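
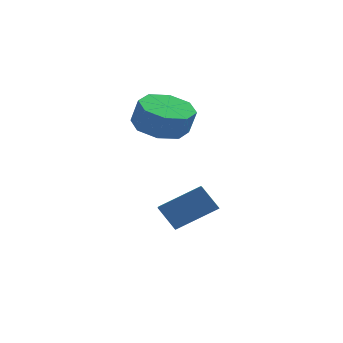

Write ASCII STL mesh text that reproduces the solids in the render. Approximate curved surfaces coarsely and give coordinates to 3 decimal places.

solid 
facet normal -0.583 0.166 0.796
outer loop
vertex -3.407 -0.21 0.633
vertex -2.111 0.394 1.456
vertex -3.847 1.722 -0.093
endloop
endfacet
facet normal -0.785 -0.366 -0.499
outer loop
vertex -3.229 1.546 -0.936
vertex -3.407 -0.21 0.633
vertex -3.847 1.722 -0.093
endloop
endfacet
facet normal -0.583 0.166 0.796
outer loop
vertex -3.847 1.722 -0.093
vertex -2.111 0.394 1.456
vertex -2.551 2.326 0.73
endloop
endfacet
facet normal -0.208 0.916 -0.344
outer loop
vertex -2.551 2.326 0.73
vertex -3.229 1.546 -0.936
vertex -3.847 1.722 -0.093
endloop
endfacet
facet normal 0.208 -0.916 0.344
outer loop
vertex -3.407 -0.21 0.633
vertex -1.493 0.218 0.613
vertex -2.111 0.394 1.456
endloop
endfacet
facet normal -0.785 -0.366 -0.499
outer loop
vertex -2.789 -0.386 -0.21
vertex -3.407 -0.21 0.633
vertex -3.229 1.546 -0.936
endloop
endfacet
facet normal 0.208 -0.916 0.344
outer loop
vertex -2.789 -0.386 -0.21
vertex -1.493 0.218 0.613
vertex -3.407 -0.21 0.633
endloop
endfacet
facet normal 0.785 0.366 0.499
outer loop
vertex -2.111 0.394 1.456
vertex -1.493 0.218 0.613
vertex -2.551 2.326 0.73
endloop
endfacet
facet normal -0.208 0.916 -0.344
outer loop
vertex -1.933 2.15 -0.113
vertex -3.229 1.546 -0.936
vertex -2.551 2.326 0.73
endloop
endfacet
facet normal 0.785 0.366 0.499
outer loop
vertex -2.551 2.326 0.73
vertex -1.493 0.218 0.613
vertex -1.933 2.15 -0.113
endloop
endfacet
facet normal 0.583 -0.166 -0.796
outer loop
vertex -1.933 2.15 -0.113
vertex -2.789 -0.386 -0.21
vertex -3.229 1.546 -0.936
endloop
endfacet
facet normal 0.583 -0.166 -0.796
outer loop
vertex -1.493 0.218 0.613
vertex -2.789 -0.386 -0.21
vertex -1.933 2.15 -0.113
endloop
endfacet
facet normal -0.299 0.166 -0.940
outer loop
vertex -3.252 2.126 2.891
vertex -4.022 2.665 3.231
vertex -3.079 2.868 2.967
endloop
endfacet
facet normal 0.927 -0.183 -0.327
outer loop
vertex -3.252 2.126 2.891
vertex -3.079 2.868 2.967
vertex -2.947 1.957 3.849
endloop
endfacet
facet normal 0.928 -0.181 -0.326
outer loop
vertex -2.947 1.957 3.849
vertex -3.079 2.868 2.967
vertex -2.775 2.698 3.926
endloop
endfacet
facet normal 0.298 -0.167 0.940
outer loop
vertex -2.947 1.957 3.849
vertex -2.775 2.698 3.926
vertex -3.718 2.495 4.189
endloop
endfacet
facet normal -0.299 0.166 -0.940
outer loop
vertex -3.079 2.868 2.967
vertex -4.022 2.665 3.231
vertex -3.46 3.491 3.198
endloop
endfacet
facet normal 0.815 0.557 -0.159
outer loop
vertex -3.079 2.868 2.967
vertex -3.46 3.491 3.198
vertex -2.775 2.698 3.926
endloop
endfacet
facet normal 0.815 0.557 -0.161
outer loop
vertex -2.775 2.698 3.926
vertex -3.46 3.491 3.198
vertex -3.155 3.321 4.156
endloop
endfacet
facet normal 0.298 -0.165 0.940
outer loop
vertex -2.775 2.698 3.926
vertex -3.155 3.321 4.156
vertex -3.718 2.495 4.189
endloop
endfacet
facet normal -0.299 0.166 -0.940
outer loop
vertex -3.46 3.491 3.198
vertex -4.022 2.665 3.231
vertex -4.169 3.63 3.448
endloop
endfacet
facet normal 0.225 0.969 0.100
outer loop
vertex -3.46 3.491 3.198
vertex -4.169 3.63 3.448
vertex -3.155 3.321 4.156
endloop
endfacet
facet normal 0.225 0.969 0.100
outer loop
vertex -3.155 3.321 4.156
vertex -4.169 3.63 3.448
vertex -3.865 3.46 4.407
endloop
endfacet
facet normal 0.299 -0.167 0.939
outer loop
vertex -3.155 3.321 4.156
vertex -3.865 3.46 4.407
vertex -3.718 2.495 4.189
endloop
endfacet
facet normal -0.299 0.166 -0.940
outer loop
vertex -4.169 3.63 3.448
vertex -4.022 2.665 3.231
vertex -4.793 3.203 3.571
endloop
endfacet
facet normal -0.497 0.813 0.302
outer loop
vertex -4.169 3.63 3.448
vertex -4.793 3.203 3.571
vertex -3.865 3.46 4.407
endloop
endfacet
facet normal -0.497 0.813 0.302
outer loop
vertex -3.865 3.46 4.407
vertex -4.793 3.203 3.571
vertex -4.488 3.034 4.529
endloop
endfacet
facet normal 0.298 -0.167 0.940
outer loop
vertex -3.865 3.46 4.407
vertex -4.488 3.034 4.529
vertex -3.718 2.495 4.189
endloop
endfacet
facet normal -0.298 0.167 -0.940
outer loop
vertex -4.793 3.203 3.571
vertex -4.022 2.665 3.231
vertex -4.965 2.462 3.494
endloop
endfacet
facet normal -0.927 0.181 0.327
outer loop
vertex -4.793 3.203 3.571
vertex -4.965 2.462 3.494
vertex -4.488 3.034 4.529
endloop
endfacet
facet normal -0.927 0.183 0.326
outer loop
vertex -4.488 3.034 4.529
vertex -4.965 2.462 3.494
vertex -4.661 2.292 4.453
endloop
endfacet
facet normal 0.299 -0.166 0.940
outer loop
vertex -4.488 3.034 4.529
vertex -4.661 2.292 4.453
vertex -3.718 2.495 4.189
endloop
endfacet
facet normal -0.298 0.165 -0.940
outer loop
vertex -4.965 2.462 3.494
vertex -4.022 2.665 3.231
vertex -4.585 1.839 3.264
endloop
endfacet
facet normal -0.815 -0.556 0.160
outer loop
vertex -4.965 2.462 3.494
vertex -4.585 1.839 3.264
vertex -4.661 2.292 4.453
endloop
endfacet
facet normal -0.814 -0.558 0.160
outer loop
vertex -4.661 2.292 4.453
vertex -4.585 1.839 3.264
vertex -4.28 1.669 4.222
endloop
endfacet
facet normal 0.299 -0.166 0.940
outer loop
vertex -4.661 2.292 4.453
vertex -4.28 1.669 4.222
vertex -3.718 2.495 4.189
endloop
endfacet
facet normal -0.299 0.167 -0.939
outer loop
vertex -4.585 1.839 3.264
vertex -4.022 2.665 3.231
vertex -3.875 1.7 3.013
endloop
endfacet
facet normal -0.225 -0.969 -0.100
outer loop
vertex -4.585 1.839 3.264
vertex -3.875 1.7 3.013
vertex -4.28 1.669 4.222
endloop
endfacet
facet normal -0.225 -0.969 -0.100
outer loop
vertex -4.28 1.669 4.222
vertex -3.875 1.7 3.013
vertex -3.571 1.53 3.972
endloop
endfacet
facet normal 0.299 -0.166 0.940
outer loop
vertex -4.28 1.669 4.222
vertex -3.571 1.53 3.972
vertex -3.718 2.495 4.189
endloop
endfacet
facet normal -0.298 0.167 -0.940
outer loop
vertex -3.875 1.7 3.013
vertex -4.022 2.665 3.231
vertex -3.252 2.126 2.891
endloop
endfacet
facet normal 0.497 -0.813 -0.302
outer loop
vertex -3.875 1.7 3.013
vertex -3.252 2.126 2.891
vertex -3.571 1.53 3.972
endloop
endfacet
facet normal 0.497 -0.813 -0.302
outer loop
vertex -3.571 1.53 3.972
vertex -3.252 2.126 2.891
vertex -2.947 1.957 3.849
endloop
endfacet
facet normal 0.299 -0.166 0.940
outer loop
vertex -3.571 1.53 3.972
vertex -2.947 1.957 3.849
vertex -3.718 2.495 4.189
endloop
endfacet

endsolid


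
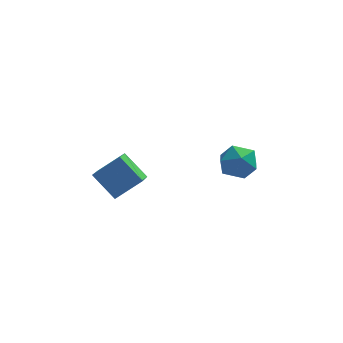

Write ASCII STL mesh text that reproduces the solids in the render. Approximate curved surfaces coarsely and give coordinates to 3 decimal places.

solid 
facet normal -0.784 -0.188 -0.592
outer loop
vertex -4.067 -0.422 -0.704
vertex -5.088 0.412 0.384
vertex -3.813 0.856 -1.446
endloop
endfacet
facet normal 0.597 -0.488 -0.636
outer loop
vertex -2.512 1.168 -0.464
vertex -4.067 -0.422 -0.704
vertex -3.813 0.856 -1.446
endloop
endfacet
facet normal -0.784 -0.188 -0.592
outer loop
vertex -3.813 0.856 -1.446
vertex -5.088 0.412 0.384
vertex -4.834 1.691 -0.358
endloop
endfacet
facet normal 0.169 0.852 -0.495
outer loop
vertex -4.834 1.691 -0.358
vertex -2.512 1.168 -0.464
vertex -3.813 0.856 -1.446
endloop
endfacet
facet normal -0.169 -0.852 0.495
outer loop
vertex -4.067 -0.422 -0.704
vertex -3.787 0.724 1.366
vertex -5.088 0.412 0.384
endloop
endfacet
facet normal 0.597 -0.488 -0.637
outer loop
vertex -2.766 -0.111 0.278
vertex -4.067 -0.422 -0.704
vertex -2.512 1.168 -0.464
endloop
endfacet
facet normal -0.170 -0.852 0.495
outer loop
vertex -2.766 -0.111 0.278
vertex -3.787 0.724 1.366
vertex -4.067 -0.422 -0.704
endloop
endfacet
facet normal -0.597 0.488 0.636
outer loop
vertex -5.088 0.412 0.384
vertex -3.787 0.724 1.366
vertex -4.834 1.691 -0.358
endloop
endfacet
facet normal 0.169 0.853 -0.494
outer loop
vertex -3.533 2.002 0.624
vertex -2.512 1.168 -0.464
vertex -4.834 1.691 -0.358
endloop
endfacet
facet normal -0.597 0.488 0.636
outer loop
vertex -4.834 1.691 -0.358
vertex -3.787 0.724 1.366
vertex -3.533 2.002 0.624
endloop
endfacet
facet normal 0.784 0.188 0.592
outer loop
vertex -3.533 2.002 0.624
vertex -2.766 -0.111 0.278
vertex -2.512 1.168 -0.464
endloop
endfacet
facet normal 0.784 0.188 0.592
outer loop
vertex -3.787 0.724 1.366
vertex -2.766 -0.111 0.278
vertex -3.533 2.002 0.624
endloop
endfacet
facet normal -0.265 0.936 -0.231
outer loop
vertex 1.868 3.769 -1.915
vertex 1.141 3.769 -1.084
vertex 2.178 4.105 -0.91
endloop
endfacet
facet normal 0.417 0.815 -0.401
outer loop
vertex 1.868 3.769 -1.915
vertex 2.178 4.105 -0.91
vertex 2.849 3.466 -1.51
endloop
endfacet
facet normal 0.437 0.267 -0.859
outer loop
vertex 1.868 3.769 -1.915
vertex 2.849 3.466 -1.51
vertex 2.227 2.734 -2.054
endloop
endfacet
facet normal -0.232 0.050 -0.971
outer loop
vertex 1.868 3.769 -1.915
vertex 2.227 2.734 -2.054
vertex 1.171 2.922 -1.792
endloop
endfacet
facet normal -0.667 0.464 -0.583
outer loop
vertex 1.868 3.769 -1.915
vertex 1.171 2.922 -1.792
vertex 1.141 3.769 -1.084
endloop
endfacet
facet normal 0.761 0.619 0.192
outer loop
vertex 2.849 3.466 -1.51
vertex 2.178 4.105 -0.91
vertex 2.729 3.278 -0.428
endloop
endfacet
facet normal -0.342 0.815 0.467
outer loop
vertex 2.178 4.105 -0.91
vertex 1.141 3.769 -1.084
vertex 1.673 3.466 -0.166
endloop
endfacet
facet normal -0.994 0.050 -0.102
outer loop
vertex 1.141 3.769 -1.084
vertex 1.171 2.922 -1.792
vertex 1.051 2.734 -0.71
endloop
endfacet
facet normal -0.291 -0.619 -0.729
outer loop
vertex 1.171 2.922 -1.792
vertex 2.227 2.734 -2.054
vertex 1.722 2.095 -1.31
endloop
endfacet
facet normal 0.793 -0.267 -0.548
outer loop
vertex 2.227 2.734 -2.054
vertex 2.849 3.466 -1.51
vertex 2.759 2.431 -1.136
endloop
endfacet
facet normal 0.232 -0.050 0.971
outer loop
vertex 2.032 2.431 -0.305
vertex 2.729 3.278 -0.428
vertex 1.673 3.466 -0.166
endloop
endfacet
facet normal -0.437 -0.267 0.859
outer loop
vertex 2.032 2.431 -0.305
vertex 1.673 3.466 -0.166
vertex 1.051 2.734 -0.71
endloop
endfacet
facet normal -0.417 -0.815 0.401
outer loop
vertex 2.032 2.431 -0.305
vertex 1.051 2.734 -0.71
vertex 1.722 2.095 -1.31
endloop
endfacet
facet normal 0.265 -0.936 0.231
outer loop
vertex 2.032 2.431 -0.305
vertex 1.722 2.095 -1.31
vertex 2.759 2.431 -1.136
endloop
endfacet
facet normal 0.667 -0.464 0.583
outer loop
vertex 2.032 2.431 -0.305
vertex 2.759 2.431 -1.136
vertex 2.729 3.278 -0.428
endloop
endfacet
facet normal 0.291 0.619 0.729
outer loop
vertex 1.673 3.466 -0.166
vertex 2.729 3.278 -0.428
vertex 2.178 4.105 -0.91
endloop
endfacet
facet normal -0.793 0.267 0.548
outer loop
vertex 1.051 2.734 -0.71
vertex 1.673 3.466 -0.166
vertex 1.141 3.769 -1.084
endloop
endfacet
facet normal -0.761 -0.619 -0.192
outer loop
vertex 1.722 2.095 -1.31
vertex 1.051 2.734 -0.71
vertex 1.171 2.922 -1.792
endloop
endfacet
facet normal 0.342 -0.815 -0.467
outer loop
vertex 2.759 2.431 -1.136
vertex 1.722 2.095 -1.31
vertex 2.227 2.734 -2.054
endloop
endfacet
facet normal 0.994 -0.050 0.102
outer loop
vertex 2.729 3.278 -0.428
vertex 2.759 2.431 -1.136
vertex 2.849 3.466 -1.51
endloop
endfacet

endsolid


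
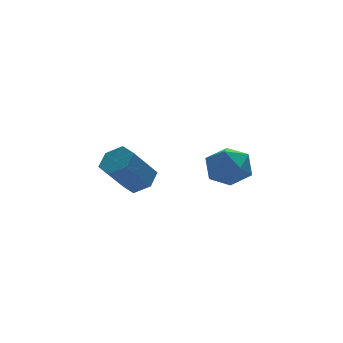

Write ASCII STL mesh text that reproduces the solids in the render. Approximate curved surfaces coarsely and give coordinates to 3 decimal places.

solid 
facet normal -0.991 0.129 -0.042
outer loop
vertex 3.107 1.683 -0.017
vertex 2.97 0.932 0.921
vertex 3.116 2.117 1.112
endloop
endfacet
facet normal -0.648 0.712 -0.269
outer loop
vertex 3.107 1.683 -0.017
vertex 3.116 2.117 1.112
vertex 3.909 2.532 0.298
endloop
endfacet
facet normal -0.234 0.525 -0.818
outer loop
vertex 3.107 1.683 -0.017
vertex 3.909 2.532 0.298
vertex 4.252 1.603 -0.396
endloop
endfacet
facet normal -0.320 -0.176 -0.931
outer loop
vertex 3.107 1.683 -0.017
vertex 4.252 1.603 -0.396
vertex 3.673 0.614 -0.01
endloop
endfacet
facet normal -0.787 -0.420 -0.451
outer loop
vertex 3.107 1.683 -0.017
vertex 3.673 0.614 -0.01
vertex 2.97 0.932 0.921
endloop
endfacet
facet normal -0.226 0.939 0.259
outer loop
vertex 3.909 2.532 0.298
vertex 3.116 2.117 1.112
vertex 4.267 2.306 1.43
endloop
endfacet
facet normal -0.779 -0.005 0.627
outer loop
vertex 3.116 2.117 1.112
vertex 2.97 0.932 0.921
vertex 3.688 1.317 1.816
endloop
endfacet
facet normal -0.451 -0.892 -0.036
outer loop
vertex 2.97 0.932 0.921
vertex 3.673 0.614 -0.01
vertex 4.031 0.388 1.122
endloop
endfacet
facet normal 0.306 -0.496 -0.812
outer loop
vertex 3.673 0.614 -0.01
vertex 4.252 1.603 -0.396
vertex 4.824 0.803 0.308
endloop
endfacet
facet normal 0.445 0.636 -0.631
outer loop
vertex 4.252 1.603 -0.396
vertex 3.909 2.532 0.298
vertex 4.97 1.988 0.499
endloop
endfacet
facet normal 0.320 0.176 0.931
outer loop
vertex 4.833 1.237 1.437
vertex 4.267 2.306 1.43
vertex 3.688 1.317 1.816
endloop
endfacet
facet normal 0.234 -0.525 0.818
outer loop
vertex 4.833 1.237 1.437
vertex 3.688 1.317 1.816
vertex 4.031 0.388 1.122
endloop
endfacet
facet normal 0.648 -0.712 0.269
outer loop
vertex 4.833 1.237 1.437
vertex 4.031 0.388 1.122
vertex 4.824 0.803 0.308
endloop
endfacet
facet normal 0.991 -0.129 0.042
outer loop
vertex 4.833 1.237 1.437
vertex 4.824 0.803 0.308
vertex 4.97 1.988 0.499
endloop
endfacet
facet normal 0.787 0.420 0.451
outer loop
vertex 4.833 1.237 1.437
vertex 4.97 1.988 0.499
vertex 4.267 2.306 1.43
endloop
endfacet
facet normal -0.306 0.496 0.812
outer loop
vertex 3.688 1.317 1.816
vertex 4.267 2.306 1.43
vertex 3.116 2.117 1.112
endloop
endfacet
facet normal -0.445 -0.636 0.631
outer loop
vertex 4.031 0.388 1.122
vertex 3.688 1.317 1.816
vertex 2.97 0.932 0.921
endloop
endfacet
facet normal 0.226 -0.939 -0.259
outer loop
vertex 4.824 0.803 0.308
vertex 4.031 0.388 1.122
vertex 3.673 0.614 -0.01
endloop
endfacet
facet normal 0.779 0.005 -0.627
outer loop
vertex 4.97 1.988 0.499
vertex 4.824 0.803 0.308
vertex 4.252 1.603 -0.396
endloop
endfacet
facet normal 0.451 0.892 0.036
outer loop
vertex 4.267 2.306 1.43
vertex 4.97 1.988 0.499
vertex 3.909 2.532 0.298
endloop
endfacet
facet normal 0.601 0.108 -0.792
outer loop
vertex -0.036 1.388 1.635
vertex -0.569 0.858 1.158
vertex -0.711 1.736 1.17
endloop
endfacet
facet normal 0.253 0.914 0.317
outer loop
vertex -0.036 1.388 1.635
vertex -0.711 1.736 1.17
vertex -1.239 1.173 3.218
endloop
endfacet
facet normal 0.253 0.914 0.317
outer loop
vertex -1.239 1.173 3.218
vertex -0.711 1.736 1.17
vertex -1.914 1.521 2.753
endloop
endfacet
facet normal -0.601 -0.108 0.792
outer loop
vertex -1.239 1.173 3.218
vertex -1.914 1.521 2.753
vertex -1.771 0.642 2.742
endloop
endfacet
facet normal 0.602 0.108 -0.791
outer loop
vertex -0.711 1.736 1.17
vertex -0.569 0.858 1.158
vertex -1.243 1.205 0.693
endloop
endfacet
facet normal -0.530 0.795 -0.295
outer loop
vertex -0.711 1.736 1.17
vertex -1.243 1.205 0.693
vertex -1.914 1.521 2.753
endloop
endfacet
facet normal -0.530 0.795 -0.295
outer loop
vertex -1.914 1.521 2.753
vertex -1.243 1.205 0.693
vertex -2.446 0.99 2.276
endloop
endfacet
facet normal -0.602 -0.108 0.791
outer loop
vertex -1.914 1.521 2.753
vertex -2.446 0.99 2.276
vertex -1.771 0.642 2.742
endloop
endfacet
facet normal 0.601 0.107 -0.792
outer loop
vertex -1.243 1.205 0.693
vertex -0.569 0.858 1.158
vertex -1.101 0.327 0.682
endloop
endfacet
facet normal -0.783 -0.119 -0.611
outer loop
vertex -1.243 1.205 0.693
vertex -1.101 0.327 0.682
vertex -2.446 0.99 2.276
endloop
endfacet
facet normal -0.783 -0.119 -0.611
outer loop
vertex -2.446 0.99 2.276
vertex -1.101 0.327 0.682
vertex -2.304 0.112 2.265
endloop
endfacet
facet normal -0.602 -0.107 0.791
outer loop
vertex -2.446 0.99 2.276
vertex -2.304 0.112 2.265
vertex -1.771 0.642 2.742
endloop
endfacet
facet normal 0.601 0.108 -0.792
outer loop
vertex -1.101 0.327 0.682
vertex -0.569 0.858 1.158
vertex -0.426 -0.021 1.147
endloop
endfacet
facet normal -0.253 -0.914 -0.317
outer loop
vertex -1.101 0.327 0.682
vertex -0.426 -0.021 1.147
vertex -2.304 0.112 2.265
endloop
endfacet
facet normal -0.253 -0.914 -0.317
outer loop
vertex -2.304 0.112 2.265
vertex -0.426 -0.021 1.147
vertex -1.629 -0.236 2.73
endloop
endfacet
facet normal -0.601 -0.108 0.792
outer loop
vertex -2.304 0.112 2.265
vertex -1.629 -0.236 2.73
vertex -1.771 0.642 2.742
endloop
endfacet
facet normal 0.602 0.108 -0.791
outer loop
vertex -0.426 -0.021 1.147
vertex -0.569 0.858 1.158
vertex 0.106 0.51 1.624
endloop
endfacet
facet normal 0.530 -0.795 0.295
outer loop
vertex -0.426 -0.021 1.147
vertex 0.106 0.51 1.624
vertex -1.629 -0.236 2.73
endloop
endfacet
facet normal 0.530 -0.795 0.295
outer loop
vertex -1.629 -0.236 2.73
vertex 0.106 0.51 1.624
vertex -1.097 0.295 3.207
endloop
endfacet
facet normal -0.602 -0.108 0.791
outer loop
vertex -1.629 -0.236 2.73
vertex -1.097 0.295 3.207
vertex -1.771 0.642 2.742
endloop
endfacet
facet normal 0.602 0.107 -0.791
outer loop
vertex 0.106 0.51 1.624
vertex -0.569 0.858 1.158
vertex -0.036 1.388 1.635
endloop
endfacet
facet normal 0.783 0.119 0.611
outer loop
vertex 0.106 0.51 1.624
vertex -0.036 1.388 1.635
vertex -1.097 0.295 3.207
endloop
endfacet
facet normal 0.783 0.119 0.611
outer loop
vertex -1.097 0.295 3.207
vertex -0.036 1.388 1.635
vertex -1.239 1.173 3.218
endloop
endfacet
facet normal -0.601 -0.107 0.792
outer loop
vertex -1.097 0.295 3.207
vertex -1.239 1.173 3.218
vertex -1.771 0.642 2.742
endloop
endfacet

endsolid


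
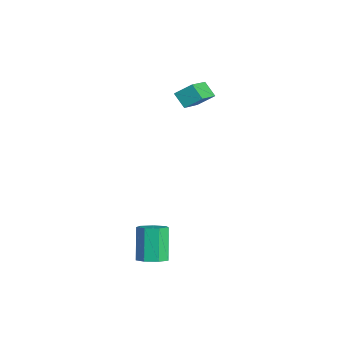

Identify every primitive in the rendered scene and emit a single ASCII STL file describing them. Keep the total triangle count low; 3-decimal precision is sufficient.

solid 
facet normal -0.638 0.616 -0.461
outer loop
vertex -4.515 2.851 2.575
vertex -4.198 3.634 3.183
vertex -3.836 3.075 1.934
endloop
endfacet
facet normal -0.304 -0.752 -0.585
outer loop
vertex -2.502 1.786 2.897
vertex -4.515 2.851 2.575
vertex -3.836 3.075 1.934
endloop
endfacet
facet normal -0.638 0.617 -0.461
outer loop
vertex -3.836 3.075 1.934
vertex -4.198 3.634 3.183
vertex -3.519 3.857 2.542
endloop
endfacet
facet normal 0.707 0.233 -0.668
outer loop
vertex -3.519 3.857 2.542
vertex -2.502 1.786 2.897
vertex -3.836 3.075 1.934
endloop
endfacet
facet normal -0.707 -0.233 0.668
outer loop
vertex -4.515 2.851 2.575
vertex -2.864 2.345 4.146
vertex -4.198 3.634 3.183
endloop
endfacet
facet normal -0.305 -0.752 -0.584
outer loop
vertex -3.181 1.563 3.538
vertex -4.515 2.851 2.575
vertex -2.502 1.786 2.897
endloop
endfacet
facet normal -0.707 -0.233 0.668
outer loop
vertex -3.181 1.563 3.538
vertex -2.864 2.345 4.146
vertex -4.515 2.851 2.575
endloop
endfacet
facet normal 0.305 0.752 0.584
outer loop
vertex -4.198 3.634 3.183
vertex -2.864 2.345 4.146
vertex -3.519 3.857 2.542
endloop
endfacet
facet normal 0.707 0.233 -0.668
outer loop
vertex -2.185 2.569 3.505
vertex -2.502 1.786 2.897
vertex -3.519 3.857 2.542
endloop
endfacet
facet normal 0.304 0.752 0.585
outer loop
vertex -3.519 3.857 2.542
vertex -2.864 2.345 4.146
vertex -2.185 2.569 3.505
endloop
endfacet
facet normal 0.638 -0.617 0.461
outer loop
vertex -2.185 2.569 3.505
vertex -3.181 1.563 3.538
vertex -2.502 1.786 2.897
endloop
endfacet
facet normal 0.638 -0.617 0.461
outer loop
vertex -2.864 2.345 4.146
vertex -3.181 1.563 3.538
vertex -2.185 2.569 3.505
endloop
endfacet
facet normal 0.488 -0.225 -0.843
outer loop
vertex 2.805 -2.554 -2.836
vertex 2.442 -2.003 -3.193
vertex 3.094 -1.971 -2.824
endloop
endfacet
facet normal 0.751 -0.383 0.537
outer loop
vertex 2.805 -2.554 -2.836
vertex 3.094 -1.971 -2.824
vertex 1.921 -2.147 -1.31
endloop
endfacet
facet normal 0.751 -0.383 0.537
outer loop
vertex 1.921 -2.147 -1.31
vertex 3.094 -1.971 -2.824
vertex 2.21 -1.564 -1.298
endloop
endfacet
facet normal -0.489 0.225 0.843
outer loop
vertex 1.921 -2.147 -1.31
vertex 2.21 -1.564 -1.298
vertex 1.558 -1.597 -1.667
endloop
endfacet
facet normal 0.488 -0.225 -0.843
outer loop
vertex 3.094 -1.971 -2.824
vertex 2.442 -2.003 -3.193
vertex 2.892 -1.412 -3.09
endloop
endfacet
facet normal 0.816 0.461 0.350
outer loop
vertex 3.094 -1.971 -2.824
vertex 2.892 -1.412 -3.09
vertex 2.21 -1.564 -1.298
endloop
endfacet
facet normal 0.815 0.462 0.349
outer loop
vertex 2.21 -1.564 -1.298
vertex 2.892 -1.412 -3.09
vertex 2.008 -1.006 -1.564
endloop
endfacet
facet normal -0.489 0.225 0.843
outer loop
vertex 2.21 -1.564 -1.298
vertex 2.008 -1.006 -1.564
vertex 1.558 -1.597 -1.667
endloop
endfacet
facet normal 0.488 -0.224 -0.844
outer loop
vertex 2.892 -1.412 -3.09
vertex 2.442 -2.003 -3.193
vertex 2.351 -1.299 -3.433
endloop
endfacet
facet normal 0.265 0.959 -0.102
outer loop
vertex 2.892 -1.412 -3.09
vertex 2.351 -1.299 -3.433
vertex 2.008 -1.006 -1.564
endloop
endfacet
facet normal 0.266 0.959 -0.101
outer loop
vertex 2.008 -1.006 -1.564
vertex 2.351 -1.299 -3.433
vertex 1.467 -0.892 -1.907
endloop
endfacet
facet normal -0.488 0.224 0.844
outer loop
vertex 2.008 -1.006 -1.564
vertex 1.467 -0.892 -1.907
vertex 1.558 -1.597 -1.667
endloop
endfacet
facet normal 0.489 -0.224 -0.843
outer loop
vertex 2.351 -1.299 -3.433
vertex 2.442 -2.003 -3.193
vertex 1.879 -1.716 -3.596
endloop
endfacet
facet normal -0.484 0.734 -0.476
outer loop
vertex 2.351 -1.299 -3.433
vertex 1.879 -1.716 -3.596
vertex 1.467 -0.892 -1.907
endloop
endfacet
facet normal -0.484 0.734 -0.476
outer loop
vertex 1.467 -0.892 -1.907
vertex 1.879 -1.716 -3.596
vertex 0.995 -1.309 -2.07
endloop
endfacet
facet normal -0.489 0.224 0.843
outer loop
vertex 1.467 -0.892 -1.907
vertex 0.995 -1.309 -2.07
vertex 1.558 -1.597 -1.667
endloop
endfacet
facet normal 0.488 -0.226 -0.843
outer loop
vertex 1.879 -1.716 -3.596
vertex 2.442 -2.003 -3.193
vertex 1.83 -2.349 -3.455
endloop
endfacet
facet normal -0.869 -0.042 -0.492
outer loop
vertex 1.879 -1.716 -3.596
vertex 1.83 -2.349 -3.455
vertex 0.995 -1.309 -2.07
endloop
endfacet
facet normal -0.869 -0.042 -0.492
outer loop
vertex 0.995 -1.309 -2.07
vertex 1.83 -2.349 -3.455
vertex 0.946 -1.943 -1.929
endloop
endfacet
facet normal -0.488 0.225 0.843
outer loop
vertex 0.995 -1.309 -2.07
vertex 0.946 -1.943 -1.929
vertex 1.558 -1.597 -1.667
endloop
endfacet
facet normal 0.488 -0.225 -0.843
outer loop
vertex 1.83 -2.349 -3.455
vertex 2.442 -2.003 -3.193
vertex 2.242 -2.722 -3.117
endloop
endfacet
facet normal -0.600 -0.788 -0.138
outer loop
vertex 1.83 -2.349 -3.455
vertex 2.242 -2.722 -3.117
vertex 0.946 -1.943 -1.929
endloop
endfacet
facet normal -0.600 -0.788 -0.137
outer loop
vertex 0.946 -1.943 -1.929
vertex 2.242 -2.722 -3.117
vertex 1.359 -2.316 -1.591
endloop
endfacet
facet normal -0.488 0.224 0.844
outer loop
vertex 0.946 -1.943 -1.929
vertex 1.359 -2.316 -1.591
vertex 1.558 -1.597 -1.667
endloop
endfacet
facet normal 0.488 -0.225 -0.843
outer loop
vertex 2.242 -2.722 -3.117
vertex 2.442 -2.003 -3.193
vertex 2.805 -2.554 -2.836
endloop
endfacet
facet normal 0.121 -0.940 0.320
outer loop
vertex 2.242 -2.722 -3.117
vertex 2.805 -2.554 -2.836
vertex 1.359 -2.316 -1.591
endloop
endfacet
facet normal 0.122 -0.939 0.321
outer loop
vertex 1.359 -2.316 -1.591
vertex 2.805 -2.554 -2.836
vertex 1.921 -2.147 -1.31
endloop
endfacet
facet normal -0.489 0.224 0.843
outer loop
vertex 1.359 -2.316 -1.591
vertex 1.921 -2.147 -1.31
vertex 1.558 -1.597 -1.667
endloop
endfacet

endsolid


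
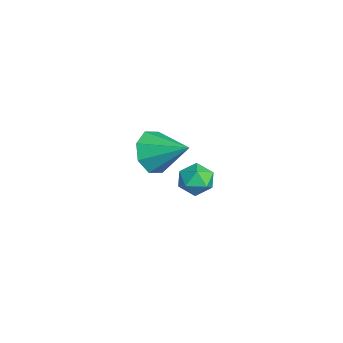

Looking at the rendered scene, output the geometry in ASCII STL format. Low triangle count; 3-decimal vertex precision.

solid 
facet normal -0.572 -0.662 -0.484
outer loop
vertex 0.896 -1.561 2.508
vertex 0.182 -1.267 2.95
vertex 0.581 -1.052 2.184
endloop
endfacet
facet normal 0.867 0.270 -0.418
outer loop
vertex 0.896 -1.561 2.508
vertex 0.581 -1.052 2.184
vertex 1.058 -0.253 3.69
endloop
endfacet
facet normal -0.573 -0.661 -0.484
outer loop
vertex 0.581 -1.052 2.184
vertex 0.182 -1.267 2.95
vertex 0.032 -0.668 2.309
endloop
endfacet
facet normal 0.404 0.749 -0.525
outer loop
vertex 0.581 -1.052 2.184
vertex 0.032 -0.668 2.309
vertex 1.058 -0.253 3.69
endloop
endfacet
facet normal -0.573 -0.662 -0.484
outer loop
vertex 0.032 -0.668 2.309
vertex 0.182 -1.267 2.95
vertex -0.429 -0.635 2.809
endloop
endfacet
facet normal -0.137 0.972 -0.190
outer loop
vertex 0.032 -0.668 2.309
vertex -0.429 -0.635 2.809
vertex 1.058 -0.253 3.69
endloop
endfacet
facet normal -0.573 -0.662 -0.484
outer loop
vertex -0.429 -0.635 2.809
vertex 0.182 -1.267 2.95
vertex -0.532 -0.972 3.392
endloop
endfacet
facet normal -0.439 0.809 0.390
outer loop
vertex -0.429 -0.635 2.809
vertex -0.532 -0.972 3.392
vertex 1.058 -0.253 3.69
endloop
endfacet
facet normal -0.573 -0.662 -0.483
outer loop
vertex -0.532 -0.972 3.392
vertex 0.182 -1.267 2.95
vertex -0.216 -1.482 3.716
endloop
endfacet
facet normal -0.325 0.355 0.876
outer loop
vertex -0.532 -0.972 3.392
vertex -0.216 -1.482 3.716
vertex 1.058 -0.253 3.69
endloop
endfacet
facet normal -0.572 -0.663 -0.483
outer loop
vertex -0.216 -1.482 3.716
vertex 0.182 -1.267 2.95
vertex 0.333 -1.865 3.592
endloop
endfacet
facet normal 0.137 -0.122 0.983
outer loop
vertex -0.216 -1.482 3.716
vertex 0.333 -1.865 3.592
vertex 1.058 -0.253 3.69
endloop
endfacet
facet normal -0.572 -0.663 -0.483
outer loop
vertex 0.333 -1.865 3.592
vertex 0.182 -1.267 2.95
vertex 0.794 -1.898 3.091
endloop
endfacet
facet normal 0.679 -0.345 0.648
outer loop
vertex 0.333 -1.865 3.592
vertex 0.794 -1.898 3.091
vertex 1.058 -0.253 3.69
endloop
endfacet
facet normal -0.572 -0.663 -0.483
outer loop
vertex 0.794 -1.898 3.091
vertex 0.182 -1.267 2.95
vertex 0.896 -1.561 2.508
endloop
endfacet
facet normal 0.981 -0.182 0.067
outer loop
vertex 0.794 -1.898 3.091
vertex 0.896 -1.561 2.508
vertex 1.058 -0.253 3.69
endloop
endfacet
facet normal -0.213 -0.274 0.938
outer loop
vertex -3.485 0.937 -0.808
vertex -3.204 0.259 -0.942
vertex -2.762 0.802 -0.683
endloop
endfacet
facet normal -0.076 0.426 0.902
outer loop
vertex -3.485 0.937 -0.808
vertex -2.762 0.802 -0.683
vertex -2.971 1.442 -1.003
endloop
endfacet
facet normal -0.537 0.718 0.443
outer loop
vertex -3.485 0.937 -0.808
vertex -2.971 1.442 -1.003
vertex -3.543 1.296 -1.46
endloop
endfacet
facet normal -0.960 0.199 0.195
outer loop
vertex -3.485 0.937 -0.808
vertex -3.543 1.296 -1.46
vertex -3.687 0.564 -1.422
endloop
endfacet
facet normal -0.760 -0.414 0.501
outer loop
vertex -3.485 0.937 -0.808
vertex -3.687 0.564 -1.422
vertex -3.204 0.259 -0.942
endloop
endfacet
facet normal 0.582 0.508 0.635
outer loop
vertex -2.971 1.442 -1.003
vertex -2.762 0.802 -0.683
vertex -2.373 1.076 -1.258
endloop
endfacet
facet normal 0.358 -0.623 0.695
outer loop
vertex -2.762 0.802 -0.683
vertex -3.204 0.259 -0.942
vertex -2.517 0.344 -1.22
endloop
endfacet
facet normal -0.526 -0.851 -0.012
outer loop
vertex -3.204 0.259 -0.942
vertex -3.687 0.564 -1.422
vertex -3.089 0.198 -1.677
endloop
endfacet
facet normal -0.850 0.141 -0.508
outer loop
vertex -3.687 0.564 -1.422
vertex -3.543 1.296 -1.46
vertex -3.298 0.838 -1.997
endloop
endfacet
facet normal -0.165 0.981 -0.107
outer loop
vertex -3.543 1.296 -1.46
vertex -2.971 1.442 -1.003
vertex -2.856 1.381 -1.738
endloop
endfacet
facet normal 0.960 -0.199 -0.195
outer loop
vertex -2.575 0.703 -1.872
vertex -2.373 1.076 -1.258
vertex -2.517 0.344 -1.22
endloop
endfacet
facet normal 0.537 -0.718 -0.443
outer loop
vertex -2.575 0.703 -1.872
vertex -2.517 0.344 -1.22
vertex -3.089 0.198 -1.677
endloop
endfacet
facet normal 0.076 -0.426 -0.902
outer loop
vertex -2.575 0.703 -1.872
vertex -3.089 0.198 -1.677
vertex -3.298 0.838 -1.997
endloop
endfacet
facet normal 0.213 0.274 -0.938
outer loop
vertex -2.575 0.703 -1.872
vertex -3.298 0.838 -1.997
vertex -2.856 1.381 -1.738
endloop
endfacet
facet normal 0.760 0.414 -0.501
outer loop
vertex -2.575 0.703 -1.872
vertex -2.856 1.381 -1.738
vertex -2.373 1.076 -1.258
endloop
endfacet
facet normal 0.850 -0.141 0.508
outer loop
vertex -2.517 0.344 -1.22
vertex -2.373 1.076 -1.258
vertex -2.762 0.802 -0.683
endloop
endfacet
facet normal 0.165 -0.981 0.107
outer loop
vertex -3.089 0.198 -1.677
vertex -2.517 0.344 -1.22
vertex -3.204 0.259 -0.942
endloop
endfacet
facet normal -0.582 -0.508 -0.635
outer loop
vertex -3.298 0.838 -1.997
vertex -3.089 0.198 -1.677
vertex -3.687 0.564 -1.422
endloop
endfacet
facet normal -0.358 0.623 -0.695
outer loop
vertex -2.856 1.381 -1.738
vertex -3.298 0.838 -1.997
vertex -3.543 1.296 -1.46
endloop
endfacet
facet normal 0.526 0.851 0.012
outer loop
vertex -2.373 1.076 -1.258
vertex -2.856 1.381 -1.738
vertex -2.971 1.442 -1.003
endloop
endfacet

endsolid


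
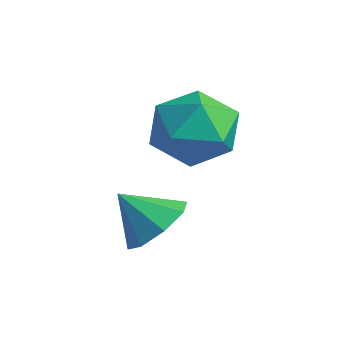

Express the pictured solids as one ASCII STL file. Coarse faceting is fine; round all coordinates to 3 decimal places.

solid 
facet normal 0.144 0.470 0.871
outer loop
vertex -2.611 2.382 0.786
vertex -3.703 1.92 1.216
vertex -2.634 1.273 1.389
endloop
endfacet
facet normal 0.767 0.294 0.571
outer loop
vertex -2.611 2.382 0.786
vertex -2.634 1.273 1.389
vertex -1.921 1.416 0.357
endloop
endfacet
facet normal 0.796 0.601 -0.073
outer loop
vertex -2.611 2.382 0.786
vertex -1.921 1.416 0.357
vertex -2.55 2.151 -0.453
endloop
endfacet
facet normal 0.191 0.967 -0.171
outer loop
vertex -2.611 2.382 0.786
vertex -2.55 2.151 -0.453
vertex -3.652 2.463 0.078
endloop
endfacet
facet normal -0.212 0.886 0.413
outer loop
vertex -2.611 2.382 0.786
vertex -3.652 2.463 0.078
vertex -3.703 1.92 1.216
endloop
endfacet
facet normal 0.775 -0.414 0.478
outer loop
vertex -1.921 1.416 0.357
vertex -2.634 1.273 1.389
vertex -2.588 0.357 0.522
endloop
endfacet
facet normal -0.233 -0.128 0.964
outer loop
vertex -2.634 1.273 1.389
vertex -3.703 1.92 1.216
vertex -3.69 0.669 1.053
endloop
endfacet
facet normal -0.809 0.544 0.223
outer loop
vertex -3.703 1.92 1.216
vertex -3.652 2.463 0.078
vertex -4.319 1.404 0.243
endloop
endfacet
facet normal -0.156 0.675 -0.721
outer loop
vertex -3.652 2.463 0.078
vertex -2.55 2.151 -0.453
vertex -3.606 1.547 -0.789
endloop
endfacet
facet normal 0.822 0.082 -0.564
outer loop
vertex -2.55 2.151 -0.453
vertex -1.921 1.416 0.357
vertex -2.537 0.9 -0.616
endloop
endfacet
facet normal -0.191 -0.967 0.171
outer loop
vertex -3.629 0.438 -0.186
vertex -2.588 0.357 0.522
vertex -3.69 0.669 1.053
endloop
endfacet
facet normal -0.796 -0.601 0.073
outer loop
vertex -3.629 0.438 -0.186
vertex -3.69 0.669 1.053
vertex -4.319 1.404 0.243
endloop
endfacet
facet normal -0.767 -0.294 -0.571
outer loop
vertex -3.629 0.438 -0.186
vertex -4.319 1.404 0.243
vertex -3.606 1.547 -0.789
endloop
endfacet
facet normal -0.144 -0.470 -0.871
outer loop
vertex -3.629 0.438 -0.186
vertex -3.606 1.547 -0.789
vertex -2.537 0.9 -0.616
endloop
endfacet
facet normal 0.212 -0.886 -0.413
outer loop
vertex -3.629 0.438 -0.186
vertex -2.537 0.9 -0.616
vertex -2.588 0.357 0.522
endloop
endfacet
facet normal 0.156 -0.675 0.721
outer loop
vertex -3.69 0.669 1.053
vertex -2.588 0.357 0.522
vertex -2.634 1.273 1.389
endloop
endfacet
facet normal -0.822 -0.082 0.564
outer loop
vertex -4.319 1.404 0.243
vertex -3.69 0.669 1.053
vertex -3.703 1.92 1.216
endloop
endfacet
facet normal -0.775 0.414 -0.478
outer loop
vertex -3.606 1.547 -0.789
vertex -4.319 1.404 0.243
vertex -3.652 2.463 0.078
endloop
endfacet
facet normal 0.233 0.128 -0.964
outer loop
vertex -2.537 0.9 -0.616
vertex -3.606 1.547 -0.789
vertex -2.55 2.151 -0.453
endloop
endfacet
facet normal 0.809 -0.544 -0.223
outer loop
vertex -2.588 0.357 0.522
vertex -2.537 0.9 -0.616
vertex -1.921 1.416 0.357
endloop
endfacet
facet normal 0.521 0.479 -0.707
outer loop
vertex -1.343 -0.112 -1.281
vertex -1.994 -0.412 -1.964
vertex -1.915 0.377 -1.371
endloop
endfacet
facet normal 0.043 0.229 0.972
outer loop
vertex -1.343 -0.112 -1.281
vertex -1.915 0.377 -1.371
vertex -2.706 -1.068 -0.996
endloop
endfacet
facet normal 0.521 0.479 -0.707
outer loop
vertex -1.915 0.377 -1.371
vertex -1.994 -0.412 -1.964
vertex -2.533 0.404 -1.808
endloop
endfacet
facet normal -0.498 0.463 0.733
outer loop
vertex -1.915 0.377 -1.371
vertex -2.533 0.404 -1.808
vertex -2.706 -1.068 -0.996
endloop
endfacet
facet normal 0.521 0.479 -0.706
outer loop
vertex -2.533 0.404 -1.808
vertex -1.994 -0.412 -1.964
vertex -2.835 -0.047 -2.337
endloop
endfacet
facet normal -0.917 0.270 0.294
outer loop
vertex -2.533 0.404 -1.808
vertex -2.835 -0.047 -2.337
vertex -2.706 -1.068 -0.996
endloop
endfacet
facet normal 0.521 0.478 -0.707
outer loop
vertex -2.835 -0.047 -2.337
vertex -1.994 -0.412 -1.964
vertex -2.645 -0.712 -2.647
endloop
endfacet
facet normal -0.968 -0.236 -0.087
outer loop
vertex -2.835 -0.047 -2.337
vertex -2.645 -0.712 -2.647
vertex -2.706 -1.068 -0.996
endloop
endfacet
facet normal 0.521 0.479 -0.707
outer loop
vertex -2.645 -0.712 -2.647
vertex -1.994 -0.412 -1.964
vertex -2.073 -1.201 -2.557
endloop
endfacet
facet normal -0.621 -0.761 -0.187
outer loop
vertex -2.645 -0.712 -2.647
vertex -2.073 -1.201 -2.557
vertex -2.706 -1.068 -0.996
endloop
endfacet
facet normal 0.519 0.480 -0.707
outer loop
vertex -2.073 -1.201 -2.557
vertex -1.994 -0.412 -1.964
vertex -1.454 -1.227 -2.12
endloop
endfacet
facet normal -0.079 -0.995 0.053
outer loop
vertex -2.073 -1.201 -2.557
vertex -1.454 -1.227 -2.12
vertex -2.706 -1.068 -0.996
endloop
endfacet
facet normal 0.520 0.480 -0.707
outer loop
vertex -1.454 -1.227 -2.12
vertex -1.994 -0.412 -1.964
vertex -1.152 -0.776 -1.592
endloop
endfacet
facet normal 0.339 -0.802 0.491
outer loop
vertex -1.454 -1.227 -2.12
vertex -1.152 -0.776 -1.592
vertex -2.706 -1.068 -0.996
endloop
endfacet
facet normal 0.520 0.480 -0.706
outer loop
vertex -1.152 -0.776 -1.592
vertex -1.994 -0.412 -1.964
vertex -1.343 -0.112 -1.281
endloop
endfacet
facet normal 0.390 -0.296 0.872
outer loop
vertex -1.152 -0.776 -1.592
vertex -1.343 -0.112 -1.281
vertex -2.706 -1.068 -0.996
endloop
endfacet

endsolid


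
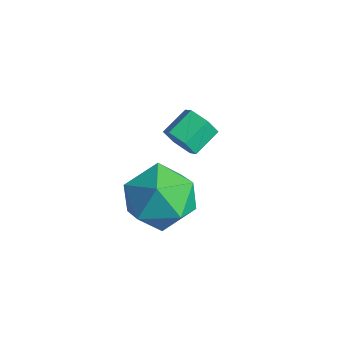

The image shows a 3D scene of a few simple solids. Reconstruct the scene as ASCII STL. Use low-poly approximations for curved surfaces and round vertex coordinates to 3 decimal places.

solid 
facet normal 0.141 -0.899 -0.414
outer loop
vertex -2.467 2.982 2.888
vertex -2.946 3.108 2.452
vertex -2.322 3.27 2.312
endloop
endfacet
facet normal 0.966 0.031 0.259
outer loop
vertex -2.467 2.982 2.888
vertex -2.322 3.27 2.312
vertex -2.614 3.925 3.324
endloop
endfacet
facet normal 0.965 0.031 0.259
outer loop
vertex -2.614 3.925 3.324
vertex -2.322 3.27 2.312
vertex -2.469 4.214 2.748
endloop
endfacet
facet normal -0.140 0.899 0.416
outer loop
vertex -2.614 3.925 3.324
vertex -2.469 4.214 2.748
vertex -3.094 4.052 2.888
endloop
endfacet
facet normal 0.140 -0.899 -0.416
outer loop
vertex -2.322 3.27 2.312
vertex -2.946 3.108 2.452
vertex -2.801 3.397 1.876
endloop
endfacet
facet normal 0.674 0.394 -0.625
outer loop
vertex -2.322 3.27 2.312
vertex -2.801 3.397 1.876
vertex -2.469 4.214 2.748
endloop
endfacet
facet normal 0.672 0.395 -0.626
outer loop
vertex -2.469 4.214 2.748
vertex -2.801 3.397 1.876
vertex -2.949 4.34 2.312
endloop
endfacet
facet normal -0.140 0.899 0.414
outer loop
vertex -2.469 4.214 2.748
vertex -2.949 4.34 2.312
vertex -3.094 4.052 2.888
endloop
endfacet
facet normal 0.140 -0.899 -0.416
outer loop
vertex -2.801 3.397 1.876
vertex -2.946 3.108 2.452
vertex -3.426 3.235 2.016
endloop
endfacet
facet normal -0.292 0.363 -0.885
outer loop
vertex -2.801 3.397 1.876
vertex -3.426 3.235 2.016
vertex -2.949 4.34 2.312
endloop
endfacet
facet normal -0.293 0.363 -0.884
outer loop
vertex -2.949 4.34 2.312
vertex -3.426 3.235 2.016
vertex -3.573 4.178 2.452
endloop
endfacet
facet normal -0.141 0.899 0.414
outer loop
vertex -2.949 4.34 2.312
vertex -3.573 4.178 2.452
vertex -3.094 4.052 2.888
endloop
endfacet
facet normal 0.140 -0.899 -0.416
outer loop
vertex -3.426 3.235 2.016
vertex -2.946 3.108 2.452
vertex -3.571 2.946 2.592
endloop
endfacet
facet normal -0.965 -0.031 -0.259
outer loop
vertex -3.426 3.235 2.016
vertex -3.571 2.946 2.592
vertex -3.573 4.178 2.452
endloop
endfacet
facet normal -0.966 -0.031 -0.259
outer loop
vertex -3.573 4.178 2.452
vertex -3.571 2.946 2.592
vertex -3.718 3.89 3.028
endloop
endfacet
facet normal -0.141 0.899 0.414
outer loop
vertex -3.573 4.178 2.452
vertex -3.718 3.89 3.028
vertex -3.094 4.052 2.888
endloop
endfacet
facet normal 0.140 -0.899 -0.414
outer loop
vertex -3.571 2.946 2.592
vertex -2.946 3.108 2.452
vertex -3.091 2.82 3.028
endloop
endfacet
facet normal -0.672 -0.394 0.626
outer loop
vertex -3.571 2.946 2.592
vertex -3.091 2.82 3.028
vertex -3.718 3.89 3.028
endloop
endfacet
facet normal -0.674 -0.395 0.625
outer loop
vertex -3.718 3.89 3.028
vertex -3.091 2.82 3.028
vertex -3.239 3.763 3.464
endloop
endfacet
facet normal -0.140 0.899 0.416
outer loop
vertex -3.718 3.89 3.028
vertex -3.239 3.763 3.464
vertex -3.094 4.052 2.888
endloop
endfacet
facet normal 0.141 -0.899 -0.414
outer loop
vertex -3.091 2.82 3.028
vertex -2.946 3.108 2.452
vertex -2.467 2.982 2.888
endloop
endfacet
facet normal 0.293 -0.363 0.885
outer loop
vertex -3.091 2.82 3.028
vertex -2.467 2.982 2.888
vertex -3.239 3.763 3.464
endloop
endfacet
facet normal 0.292 -0.363 0.885
outer loop
vertex -3.239 3.763 3.464
vertex -2.467 2.982 2.888
vertex -2.614 3.925 3.324
endloop
endfacet
facet normal -0.140 0.899 0.416
outer loop
vertex -3.239 3.763 3.464
vertex -2.614 3.925 3.324
vertex -3.094 4.052 2.888
endloop
endfacet
facet normal 0.135 0.257 0.957
outer loop
vertex 0.194 1.293 4.345
vertex -0.904 0.865 4.615
vertex 0.06 0.137 4.674
endloop
endfacet
facet normal 0.757 0.096 0.646
outer loop
vertex 0.194 1.293 4.345
vertex 0.06 0.137 4.674
vertex 0.801 0.424 3.763
endloop
endfacet
facet normal 0.843 0.531 0.087
outer loop
vertex 0.194 1.293 4.345
vertex 0.801 0.424 3.763
vertex 0.296 1.329 3.14
endloop
endfacet
facet normal 0.274 0.960 0.052
outer loop
vertex 0.194 1.293 4.345
vertex 0.296 1.329 3.14
vertex -0.758 1.601 3.667
endloop
endfacet
facet normal -0.164 0.791 0.589
outer loop
vertex 0.194 1.293 4.345
vertex -0.758 1.601 3.667
vertex -0.904 0.865 4.615
endloop
endfacet
facet normal 0.715 -0.573 0.401
outer loop
vertex 0.801 0.424 3.763
vertex 0.06 0.137 4.674
vertex 0.078 -0.541 3.673
endloop
endfacet
facet normal -0.291 -0.312 0.904
outer loop
vertex 0.06 0.137 4.674
vertex -0.904 0.865 4.615
vertex -0.976 -0.269 4.2
endloop
endfacet
facet normal -0.775 0.552 0.309
outer loop
vertex -0.904 0.865 4.615
vertex -0.758 1.601 3.667
vertex -1.481 0.636 3.577
endloop
endfacet
facet normal -0.067 0.826 -0.560
outer loop
vertex -0.758 1.601 3.667
vertex 0.296 1.329 3.14
vertex -0.74 0.923 2.666
endloop
endfacet
facet normal 0.854 0.130 -0.503
outer loop
vertex 0.296 1.329 3.14
vertex 0.801 0.424 3.763
vertex 0.224 0.195 2.725
endloop
endfacet
facet normal -0.274 -0.960 -0.052
outer loop
vertex -0.874 -0.233 2.995
vertex 0.078 -0.541 3.673
vertex -0.976 -0.269 4.2
endloop
endfacet
facet normal -0.843 -0.531 -0.087
outer loop
vertex -0.874 -0.233 2.995
vertex -0.976 -0.269 4.2
vertex -1.481 0.636 3.577
endloop
endfacet
facet normal -0.757 -0.096 -0.646
outer loop
vertex -0.874 -0.233 2.995
vertex -1.481 0.636 3.577
vertex -0.74 0.923 2.666
endloop
endfacet
facet normal -0.135 -0.257 -0.957
outer loop
vertex -0.874 -0.233 2.995
vertex -0.74 0.923 2.666
vertex 0.224 0.195 2.725
endloop
endfacet
facet normal 0.164 -0.791 -0.589
outer loop
vertex -0.874 -0.233 2.995
vertex 0.224 0.195 2.725
vertex 0.078 -0.541 3.673
endloop
endfacet
facet normal 0.067 -0.826 0.560
outer loop
vertex -0.976 -0.269 4.2
vertex 0.078 -0.541 3.673
vertex 0.06 0.137 4.674
endloop
endfacet
facet normal -0.854 -0.130 0.503
outer loop
vertex -1.481 0.636 3.577
vertex -0.976 -0.269 4.2
vertex -0.904 0.865 4.615
endloop
endfacet
facet normal -0.715 0.573 -0.401
outer loop
vertex -0.74 0.923 2.666
vertex -1.481 0.636 3.577
vertex -0.758 1.601 3.667
endloop
endfacet
facet normal 0.291 0.312 -0.904
outer loop
vertex 0.224 0.195 2.725
vertex -0.74 0.923 2.666
vertex 0.296 1.329 3.14
endloop
endfacet
facet normal 0.775 -0.552 -0.309
outer loop
vertex 0.078 -0.541 3.673
vertex 0.224 0.195 2.725
vertex 0.801 0.424 3.763
endloop
endfacet

endsolid


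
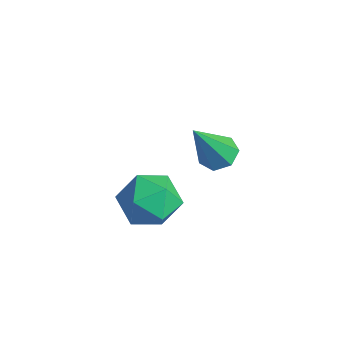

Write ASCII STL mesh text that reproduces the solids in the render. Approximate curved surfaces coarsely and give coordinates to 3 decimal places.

solid 
facet normal -0.087 0.505 -0.859
outer loop
vertex 1.868 3.7 -0.407
vertex 1.34 3.686 -0.362
vertex 1.678 4.052 -0.181
endloop
endfacet
facet normal 0.894 0.238 0.380
outer loop
vertex 1.868 3.7 -0.407
vertex 1.678 4.052 -0.181
vertex 1.48 2.874 1.022
endloop
endfacet
facet normal -0.087 0.505 -0.859
outer loop
vertex 1.678 4.052 -0.181
vertex 1.34 3.686 -0.362
vertex 1.234 4.129 -0.091
endloop
endfacet
facet normal 0.257 0.669 0.697
outer loop
vertex 1.678 4.052 -0.181
vertex 1.234 4.129 -0.091
vertex 1.48 2.874 1.022
endloop
endfacet
facet normal -0.087 0.505 -0.859
outer loop
vertex 1.234 4.129 -0.091
vertex 1.34 3.686 -0.362
vertex 0.87 3.872 -0.205
endloop
endfacet
facet normal -0.555 0.488 0.673
outer loop
vertex 1.234 4.129 -0.091
vertex 0.87 3.872 -0.205
vertex 1.48 2.874 1.022
endloop
endfacet
facet normal -0.087 0.504 -0.859
outer loop
vertex 0.87 3.872 -0.205
vertex 1.34 3.686 -0.362
vertex 0.86 3.475 -0.437
endloop
endfacet
facet normal -0.930 -0.167 0.326
outer loop
vertex 0.87 3.872 -0.205
vertex 0.86 3.475 -0.437
vertex 1.48 2.874 1.022
endloop
endfacet
facet normal -0.087 0.503 -0.860
outer loop
vertex 0.86 3.475 -0.437
vertex 1.34 3.686 -0.362
vertex 1.212 3.237 -0.612
endloop
endfacet
facet normal -0.586 -0.806 -0.083
outer loop
vertex 0.86 3.475 -0.437
vertex 1.212 3.237 -0.612
vertex 1.48 2.874 1.022
endloop
endfacet
facet normal -0.087 0.503 -0.860
outer loop
vertex 1.212 3.237 -0.612
vertex 1.34 3.686 -0.362
vertex 1.661 3.337 -0.599
endloop
endfacet
facet normal 0.218 -0.945 -0.246
outer loop
vertex 1.212 3.237 -0.612
vertex 1.661 3.337 -0.599
vertex 1.48 2.874 1.022
endloop
endfacet
facet normal -0.087 0.504 -0.859
outer loop
vertex 1.661 3.337 -0.599
vertex 1.34 3.686 -0.362
vertex 1.868 3.7 -0.407
endloop
endfacet
facet normal 0.877 -0.479 -0.039
outer loop
vertex 1.661 3.337 -0.599
vertex 1.868 3.7 -0.407
vertex 1.48 2.874 1.022
endloop
endfacet
facet normal -0.729 0.366 0.578
outer loop
vertex 0.188 3.019 -1.828
vertex -0.377 2.485 -2.202
vertex 0.054 2.233 -1.499
endloop
endfacet
facet normal -0.097 0.398 0.912
outer loop
vertex 0.188 3.019 -1.828
vertex 0.054 2.233 -1.499
vertex 0.855 2.548 -1.551
endloop
endfacet
facet normal 0.345 0.788 0.510
outer loop
vertex 0.188 3.019 -1.828
vertex 0.855 2.548 -1.551
vertex 0.919 2.995 -2.285
endloop
endfacet
facet normal -0.013 0.997 -0.073
outer loop
vertex 0.188 3.019 -1.828
vertex 0.919 2.995 -2.285
vertex 0.157 2.956 -2.688
endloop
endfacet
facet normal -0.676 0.736 -0.030
outer loop
vertex 0.188 3.019 -1.828
vertex 0.157 2.956 -2.688
vertex -0.377 2.485 -2.202
endloop
endfacet
facet normal 0.165 -0.262 0.951
outer loop
vertex 0.855 2.548 -1.551
vertex 0.054 2.233 -1.499
vertex 0.703 1.724 -1.752
endloop
endfacet
facet normal -0.855 -0.316 0.411
outer loop
vertex 0.054 2.233 -1.499
vertex -0.377 2.485 -2.202
vertex -0.059 1.685 -2.155
endloop
endfacet
facet normal -0.770 0.282 -0.573
outer loop
vertex -0.377 2.485 -2.202
vertex 0.157 2.956 -2.688
vertex 0.005 2.132 -2.889
endloop
endfacet
facet normal 0.303 0.705 -0.641
outer loop
vertex 0.157 2.956 -2.688
vertex 0.919 2.995 -2.285
vertex 0.806 2.447 -2.941
endloop
endfacet
facet normal 0.880 0.368 0.301
outer loop
vertex 0.919 2.995 -2.285
vertex 0.855 2.548 -1.551
vertex 1.237 2.195 -2.238
endloop
endfacet
facet normal 0.013 -0.997 0.073
outer loop
vertex 0.672 1.661 -2.612
vertex 0.703 1.724 -1.752
vertex -0.059 1.685 -2.155
endloop
endfacet
facet normal -0.345 -0.788 -0.510
outer loop
vertex 0.672 1.661 -2.612
vertex -0.059 1.685 -2.155
vertex 0.005 2.132 -2.889
endloop
endfacet
facet normal 0.097 -0.398 -0.912
outer loop
vertex 0.672 1.661 -2.612
vertex 0.005 2.132 -2.889
vertex 0.806 2.447 -2.941
endloop
endfacet
facet normal 0.729 -0.366 -0.578
outer loop
vertex 0.672 1.661 -2.612
vertex 0.806 2.447 -2.941
vertex 1.237 2.195 -2.238
endloop
endfacet
facet normal 0.676 -0.736 0.030
outer loop
vertex 0.672 1.661 -2.612
vertex 1.237 2.195 -2.238
vertex 0.703 1.724 -1.752
endloop
endfacet
facet normal -0.303 -0.705 0.641
outer loop
vertex -0.059 1.685 -2.155
vertex 0.703 1.724 -1.752
vertex 0.054 2.233 -1.499
endloop
endfacet
facet normal -0.880 -0.368 -0.301
outer loop
vertex 0.005 2.132 -2.889
vertex -0.059 1.685 -2.155
vertex -0.377 2.485 -2.202
endloop
endfacet
facet normal -0.165 0.262 -0.951
outer loop
vertex 0.806 2.447 -2.941
vertex 0.005 2.132 -2.889
vertex 0.157 2.956 -2.688
endloop
endfacet
facet normal 0.855 0.316 -0.411
outer loop
vertex 1.237 2.195 -2.238
vertex 0.806 2.447 -2.941
vertex 0.919 2.995 -2.285
endloop
endfacet
facet normal 0.770 -0.282 0.573
outer loop
vertex 0.703 1.724 -1.752
vertex 1.237 2.195 -2.238
vertex 0.855 2.548 -1.551
endloop
endfacet

endsolid


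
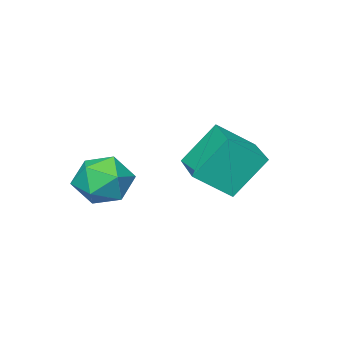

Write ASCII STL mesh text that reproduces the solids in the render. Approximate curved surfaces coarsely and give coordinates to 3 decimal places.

solid 
facet normal -0.831 0.144 0.537
outer loop
vertex 2.975 -2.574 2.042
vertex 2.85 -3.729 2.159
vertex 3.464 -3.125 2.948
endloop
endfacet
facet normal -0.376 0.687 0.621
outer loop
vertex 2.975 -2.574 2.042
vertex 3.464 -3.125 2.948
vertex 4.055 -2.292 2.384
endloop
endfacet
facet normal -0.246 0.969 -0.021
outer loop
vertex 2.975 -2.574 2.042
vertex 4.055 -2.292 2.384
vertex 3.807 -2.38 1.247
endloop
endfacet
facet normal -0.622 0.599 -0.504
outer loop
vertex 2.975 -2.574 2.042
vertex 3.807 -2.38 1.247
vertex 3.063 -3.269 1.108
endloop
endfacet
facet normal -0.983 0.090 -0.160
outer loop
vertex 2.975 -2.574 2.042
vertex 3.063 -3.269 1.108
vertex 2.85 -3.729 2.159
endloop
endfacet
facet normal 0.237 0.424 0.874
outer loop
vertex 4.055 -2.292 2.384
vertex 3.464 -3.125 2.948
vertex 4.597 -3.271 2.712
endloop
endfacet
facet normal -0.500 -0.455 0.737
outer loop
vertex 3.464 -3.125 2.948
vertex 2.85 -3.729 2.159
vertex 3.853 -4.16 2.573
endloop
endfacet
facet normal -0.745 -0.543 -0.388
outer loop
vertex 2.85 -3.729 2.159
vertex 3.063 -3.269 1.108
vertex 3.605 -4.248 1.436
endloop
endfacet
facet normal -0.161 0.282 -0.946
outer loop
vertex 3.063 -3.269 1.108
vertex 3.807 -2.38 1.247
vertex 4.196 -3.415 0.872
endloop
endfacet
facet normal 0.446 0.880 -0.165
outer loop
vertex 3.807 -2.38 1.247
vertex 4.055 -2.292 2.384
vertex 4.81 -2.811 1.661
endloop
endfacet
facet normal 0.622 -0.599 0.504
outer loop
vertex 4.685 -3.966 1.778
vertex 4.597 -3.271 2.712
vertex 3.853 -4.16 2.573
endloop
endfacet
facet normal 0.246 -0.969 0.021
outer loop
vertex 4.685 -3.966 1.778
vertex 3.853 -4.16 2.573
vertex 3.605 -4.248 1.436
endloop
endfacet
facet normal 0.376 -0.687 -0.621
outer loop
vertex 4.685 -3.966 1.778
vertex 3.605 -4.248 1.436
vertex 4.196 -3.415 0.872
endloop
endfacet
facet normal 0.831 -0.144 -0.537
outer loop
vertex 4.685 -3.966 1.778
vertex 4.196 -3.415 0.872
vertex 4.81 -2.811 1.661
endloop
endfacet
facet normal 0.983 -0.090 0.160
outer loop
vertex 4.685 -3.966 1.778
vertex 4.81 -2.811 1.661
vertex 4.597 -3.271 2.712
endloop
endfacet
facet normal 0.161 -0.282 0.946
outer loop
vertex 3.853 -4.16 2.573
vertex 4.597 -3.271 2.712
vertex 3.464 -3.125 2.948
endloop
endfacet
facet normal -0.446 -0.880 0.165
outer loop
vertex 3.605 -4.248 1.436
vertex 3.853 -4.16 2.573
vertex 2.85 -3.729 2.159
endloop
endfacet
facet normal -0.237 -0.424 -0.874
outer loop
vertex 4.196 -3.415 0.872
vertex 3.605 -4.248 1.436
vertex 3.063 -3.269 1.108
endloop
endfacet
facet normal 0.500 0.455 -0.737
outer loop
vertex 4.81 -2.811 1.661
vertex 4.196 -3.415 0.872
vertex 3.807 -2.38 1.247
endloop
endfacet
facet normal 0.745 0.543 0.388
outer loop
vertex 4.597 -3.271 2.712
vertex 4.81 -2.811 1.661
vertex 4.055 -2.292 2.384
endloop
endfacet
facet normal -0.663 0.450 -0.598
outer loop
vertex -0.442 -0.292 3.257
vertex 0.66 1.366 3.283
vertex 0.566 -0.936 1.655
endloop
endfacet
facet normal -0.553 -0.833 -0.013
outer loop
vertex 1.7 -1.706 2.677
vertex -0.442 -0.292 3.257
vertex 0.566 -0.936 1.655
endloop
endfacet
facet normal -0.663 0.450 -0.598
outer loop
vertex 0.566 -0.936 1.655
vertex 0.66 1.366 3.283
vertex 1.667 0.721 1.68
endloop
endfacet
facet normal 0.503 -0.322 -0.802
outer loop
vertex 1.667 0.721 1.68
vertex 1.7 -1.706 2.677
vertex 0.566 -0.936 1.655
endloop
endfacet
facet normal -0.504 0.322 0.802
outer loop
vertex -0.442 -0.292 3.257
vertex 1.794 0.596 4.305
vertex 0.66 1.366 3.283
endloop
endfacet
facet normal -0.553 -0.833 -0.012
outer loop
vertex 0.693 -1.061 4.28
vertex -0.442 -0.292 3.257
vertex 1.7 -1.706 2.677
endloop
endfacet
facet normal -0.504 0.323 0.801
outer loop
vertex 0.693 -1.061 4.28
vertex 1.794 0.596 4.305
vertex -0.442 -0.292 3.257
endloop
endfacet
facet normal 0.554 0.833 0.013
outer loop
vertex 0.66 1.366 3.283
vertex 1.794 0.596 4.305
vertex 1.667 0.721 1.68
endloop
endfacet
facet normal 0.504 -0.322 -0.801
outer loop
vertex 2.802 -0.048 2.703
vertex 1.7 -1.706 2.677
vertex 1.667 0.721 1.68
endloop
endfacet
facet normal 0.553 0.833 0.013
outer loop
vertex 1.667 0.721 1.68
vertex 1.794 0.596 4.305
vertex 2.802 -0.048 2.703
endloop
endfacet
facet normal 0.663 -0.450 0.598
outer loop
vertex 2.802 -0.048 2.703
vertex 0.693 -1.061 4.28
vertex 1.7 -1.706 2.677
endloop
endfacet
facet normal 0.663 -0.450 0.598
outer loop
vertex 1.794 0.596 4.305
vertex 0.693 -1.061 4.28
vertex 2.802 -0.048 2.703
endloop
endfacet

endsolid


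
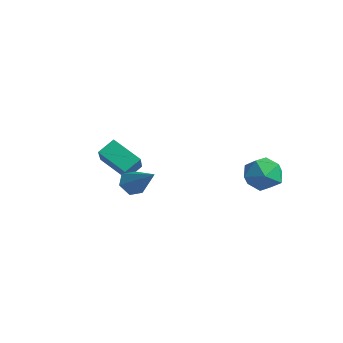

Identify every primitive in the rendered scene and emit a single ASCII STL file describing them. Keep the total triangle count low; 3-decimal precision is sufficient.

solid 
facet normal -0.549 0.469 -0.692
outer loop
vertex -3.59 -1.687 -3.272
vertex -3.538 -0.717 -2.656
vertex -1.988 -1.182 -4.202
endloop
endfacet
facet normal -0.045 -0.843 -0.536
outer loop
vertex -0.862 -2.143 -2.784
vertex -3.59 -1.687 -3.272
vertex -1.988 -1.182 -4.202
endloop
endfacet
facet normal -0.550 0.468 -0.692
outer loop
vertex -1.988 -1.182 -4.202
vertex -3.538 -0.717 -2.656
vertex -1.936 -0.212 -3.587
endloop
endfacet
facet normal 0.834 0.263 -0.485
outer loop
vertex -1.936 -0.212 -3.587
vertex -0.862 -2.143 -2.784
vertex -1.988 -1.182 -4.202
endloop
endfacet
facet normal -0.834 -0.263 0.484
outer loop
vertex -3.59 -1.687 -3.272
vertex -2.412 -1.678 -1.238
vertex -3.538 -0.717 -2.656
endloop
endfacet
facet normal -0.045 -0.843 -0.535
outer loop
vertex -2.464 -2.648 -1.853
vertex -3.59 -1.687 -3.272
vertex -0.862 -2.143 -2.784
endloop
endfacet
facet normal -0.835 -0.262 0.484
outer loop
vertex -2.464 -2.648 -1.853
vertex -2.412 -1.678 -1.238
vertex -3.59 -1.687 -3.272
endloop
endfacet
facet normal 0.045 0.843 0.536
outer loop
vertex -3.538 -0.717 -2.656
vertex -2.412 -1.678 -1.238
vertex -1.936 -0.212 -3.587
endloop
endfacet
facet normal 0.835 0.263 -0.484
outer loop
vertex -0.81 -1.173 -2.168
vertex -0.862 -2.143 -2.784
vertex -1.936 -0.212 -3.587
endloop
endfacet
facet normal 0.045 0.843 0.535
outer loop
vertex -1.936 -0.212 -3.587
vertex -2.412 -1.678 -1.238
vertex -0.81 -1.173 -2.168
endloop
endfacet
facet normal 0.550 -0.469 0.692
outer loop
vertex -0.81 -1.173 -2.168
vertex -2.464 -2.648 -1.853
vertex -0.862 -2.143 -2.784
endloop
endfacet
facet normal 0.549 -0.468 0.692
outer loop
vertex -2.412 -1.678 -1.238
vertex -2.464 -2.648 -1.853
vertex -0.81 -1.173 -2.168
endloop
endfacet
facet normal -0.767 -0.094 -0.635
outer loop
vertex 1.905 -3.173 -2.615
vertex 1.451 -3.465 -2.024
vertex 1.469 -2.677 -2.162
endloop
endfacet
facet normal 0.569 0.768 -0.293
outer loop
vertex 1.905 -3.173 -2.615
vertex 1.469 -2.677 -2.162
vertex 3.009 -3.275 -0.736
endloop
endfacet
facet normal -0.767 -0.094 -0.634
outer loop
vertex 1.469 -2.677 -2.162
vertex 1.451 -3.465 -2.024
vertex 1.016 -2.97 -1.571
endloop
endfacet
facet normal -0.038 0.906 0.421
outer loop
vertex 1.469 -2.677 -2.162
vertex 1.016 -2.97 -1.571
vertex 3.009 -3.275 -0.736
endloop
endfacet
facet normal -0.767 -0.094 -0.634
outer loop
vertex 1.016 -2.97 -1.571
vertex 1.451 -3.465 -2.024
vertex 0.998 -3.757 -1.433
endloop
endfacet
facet normal -0.359 0.169 0.918
outer loop
vertex 1.016 -2.97 -1.571
vertex 0.998 -3.757 -1.433
vertex 3.009 -3.275 -0.736
endloop
endfacet
facet normal -0.767 -0.094 -0.634
outer loop
vertex 0.998 -3.757 -1.433
vertex 1.451 -3.465 -2.024
vertex 1.433 -4.253 -1.886
endloop
endfacet
facet normal -0.074 -0.707 0.703
outer loop
vertex 0.998 -3.757 -1.433
vertex 1.433 -4.253 -1.886
vertex 3.009 -3.275 -0.736
endloop
endfacet
facet normal -0.767 -0.094 -0.635
outer loop
vertex 1.433 -4.253 -1.886
vertex 1.451 -3.465 -2.024
vertex 1.887 -3.96 -2.477
endloop
endfacet
facet normal 0.533 -0.846 -0.010
outer loop
vertex 1.433 -4.253 -1.886
vertex 1.887 -3.96 -2.477
vertex 3.009 -3.275 -0.736
endloop
endfacet
facet normal -0.767 -0.094 -0.635
outer loop
vertex 1.887 -3.96 -2.477
vertex 1.451 -3.465 -2.024
vertex 1.905 -3.173 -2.615
endloop
endfacet
facet normal 0.855 -0.109 -0.508
outer loop
vertex 1.887 -3.96 -2.477
vertex 1.905 -3.173 -2.615
vertex 3.009 -3.275 -0.736
endloop
endfacet
facet normal 0.091 0.848 0.522
outer loop
vertex 4.123 4.148 -2.774
vertex 3.367 3.72 -1.948
vertex 4.546 3.527 -1.839
endloop
endfacet
facet normal 0.689 0.707 0.158
outer loop
vertex 4.123 4.148 -2.774
vertex 4.546 3.527 -1.839
vertex 4.992 3.338 -2.935
endloop
endfacet
facet normal 0.522 0.666 -0.534
outer loop
vertex 4.123 4.148 -2.774
vertex 4.992 3.338 -2.935
vertex 4.091 3.414 -3.721
endloop
endfacet
facet normal -0.180 0.780 -0.599
outer loop
vertex 4.123 4.148 -2.774
vertex 4.091 3.414 -3.721
vertex 3.086 3.65 -3.111
endloop
endfacet
facet normal -0.447 0.893 0.054
outer loop
vertex 4.123 4.148 -2.774
vertex 3.086 3.65 -3.111
vertex 3.367 3.72 -1.948
endloop
endfacet
facet normal 0.928 0.068 0.366
outer loop
vertex 4.992 3.338 -2.935
vertex 4.546 3.527 -1.839
vertex 4.774 2.41 -2.209
endloop
endfacet
facet normal -0.040 0.295 0.955
outer loop
vertex 4.546 3.527 -1.839
vertex 3.367 3.72 -1.948
vertex 3.769 2.646 -1.599
endloop
endfacet
facet normal -0.909 0.368 0.197
outer loop
vertex 3.367 3.72 -1.948
vertex 3.086 3.65 -3.111
vertex 2.868 2.722 -2.385
endloop
endfacet
facet normal -0.477 0.187 -0.859
outer loop
vertex 3.086 3.65 -3.111
vertex 4.091 3.414 -3.721
vertex 3.314 2.533 -3.481
endloop
endfacet
facet normal 0.657 0.001 -0.754
outer loop
vertex 4.091 3.414 -3.721
vertex 4.992 3.338 -2.935
vertex 4.493 2.34 -3.372
endloop
endfacet
facet normal 0.180 -0.780 0.599
outer loop
vertex 3.737 1.912 -2.546
vertex 4.774 2.41 -2.209
vertex 3.769 2.646 -1.599
endloop
endfacet
facet normal -0.522 -0.666 0.534
outer loop
vertex 3.737 1.912 -2.546
vertex 3.769 2.646 -1.599
vertex 2.868 2.722 -2.385
endloop
endfacet
facet normal -0.689 -0.707 -0.158
outer loop
vertex 3.737 1.912 -2.546
vertex 2.868 2.722 -2.385
vertex 3.314 2.533 -3.481
endloop
endfacet
facet normal -0.091 -0.848 -0.522
outer loop
vertex 3.737 1.912 -2.546
vertex 3.314 2.533 -3.481
vertex 4.493 2.34 -3.372
endloop
endfacet
facet normal 0.447 -0.893 -0.054
outer loop
vertex 3.737 1.912 -2.546
vertex 4.493 2.34 -3.372
vertex 4.774 2.41 -2.209
endloop
endfacet
facet normal 0.477 -0.187 0.859
outer loop
vertex 3.769 2.646 -1.599
vertex 4.774 2.41 -2.209
vertex 4.546 3.527 -1.839
endloop
endfacet
facet normal -0.657 -0.001 0.754
outer loop
vertex 2.868 2.722 -2.385
vertex 3.769 2.646 -1.599
vertex 3.367 3.72 -1.948
endloop
endfacet
facet normal -0.928 -0.068 -0.366
outer loop
vertex 3.314 2.533 -3.481
vertex 2.868 2.722 -2.385
vertex 3.086 3.65 -3.111
endloop
endfacet
facet normal 0.040 -0.295 -0.955
outer loop
vertex 4.493 2.34 -3.372
vertex 3.314 2.533 -3.481
vertex 4.091 3.414 -3.721
endloop
endfacet
facet normal 0.909 -0.368 -0.197
outer loop
vertex 4.774 2.41 -2.209
vertex 4.493 2.34 -3.372
vertex 4.992 3.338 -2.935
endloop
endfacet

endsolid


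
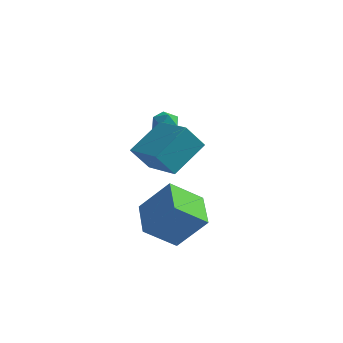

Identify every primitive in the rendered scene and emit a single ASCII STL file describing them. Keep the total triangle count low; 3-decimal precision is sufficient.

solid 
facet normal -0.300 -0.031 0.953
outer loop
vertex -0.477 2.687 3.046
vertex -0.655 2.032 2.969
vertex -0.023 2.193 3.173
endloop
endfacet
facet normal 0.233 0.437 0.869
outer loop
vertex -0.477 2.687 3.046
vertex -0.023 2.193 3.173
vertex 0.17 2.756 2.838
endloop
endfacet
facet normal 0.027 0.921 0.388
outer loop
vertex -0.477 2.687 3.046
vertex 0.17 2.756 2.838
vertex -0.342 2.944 2.427
endloop
endfacet
facet normal -0.634 0.753 0.174
outer loop
vertex -0.477 2.687 3.046
vertex -0.342 2.944 2.427
vertex -0.852 2.496 2.508
endloop
endfacet
facet normal -0.836 0.166 0.524
outer loop
vertex -0.477 2.687 3.046
vertex -0.852 2.496 2.508
vertex -0.655 2.032 2.969
endloop
endfacet
facet normal 0.794 0.086 0.602
outer loop
vertex 0.17 2.756 2.838
vertex -0.023 2.193 3.173
vertex 0.392 2.144 2.632
endloop
endfacet
facet normal -0.068 -0.671 0.739
outer loop
vertex -0.023 2.193 3.173
vertex -0.655 2.032 2.969
vertex -0.118 1.696 2.713
endloop
endfacet
facet normal -0.934 -0.354 0.043
outer loop
vertex -0.655 2.032 2.969
vertex -0.852 2.496 2.508
vertex -0.63 1.884 2.302
endloop
endfacet
facet normal -0.609 0.599 -0.521
outer loop
vertex -0.852 2.496 2.508
vertex -0.342 2.944 2.427
vertex -0.437 2.447 1.967
endloop
endfacet
facet normal 0.461 0.870 -0.176
outer loop
vertex -0.342 2.944 2.427
vertex 0.17 2.756 2.838
vertex 0.195 2.608 2.171
endloop
endfacet
facet normal 0.634 -0.753 -0.174
outer loop
vertex 0.017 1.953 2.094
vertex 0.392 2.144 2.632
vertex -0.118 1.696 2.713
endloop
endfacet
facet normal -0.027 -0.921 -0.388
outer loop
vertex 0.017 1.953 2.094
vertex -0.118 1.696 2.713
vertex -0.63 1.884 2.302
endloop
endfacet
facet normal -0.233 -0.437 -0.869
outer loop
vertex 0.017 1.953 2.094
vertex -0.63 1.884 2.302
vertex -0.437 2.447 1.967
endloop
endfacet
facet normal 0.300 0.031 -0.953
outer loop
vertex 0.017 1.953 2.094
vertex -0.437 2.447 1.967
vertex 0.195 2.608 2.171
endloop
endfacet
facet normal 0.836 -0.166 -0.524
outer loop
vertex 0.017 1.953 2.094
vertex 0.195 2.608 2.171
vertex 0.392 2.144 2.632
endloop
endfacet
facet normal 0.609 -0.599 0.521
outer loop
vertex -0.118 1.696 2.713
vertex 0.392 2.144 2.632
vertex -0.023 2.193 3.173
endloop
endfacet
facet normal -0.461 -0.870 0.176
outer loop
vertex -0.63 1.884 2.302
vertex -0.118 1.696 2.713
vertex -0.655 2.032 2.969
endloop
endfacet
facet normal -0.794 -0.086 -0.602
outer loop
vertex -0.437 2.447 1.967
vertex -0.63 1.884 2.302
vertex -0.852 2.496 2.508
endloop
endfacet
facet normal 0.068 0.671 -0.739
outer loop
vertex 0.195 2.608 2.171
vertex -0.437 2.447 1.967
vertex -0.342 2.944 2.427
endloop
endfacet
facet normal 0.934 0.354 -0.043
outer loop
vertex 0.392 2.144 2.632
vertex 0.195 2.608 2.171
vertex 0.17 2.756 2.838
endloop
endfacet
facet normal -0.835 0.504 -0.221
outer loop
vertex 0.299 -2.242 3.221
vertex 0.933 -0.729 4.275
vertex 0.894 -1.733 2.133
endloop
endfacet
facet normal -0.325 -0.776 -0.541
outer loop
vertex 2.447 -2.671 2.545
vertex 0.299 -2.242 3.221
vertex 0.894 -1.733 2.133
endloop
endfacet
facet normal -0.835 0.504 -0.221
outer loop
vertex 0.894 -1.733 2.133
vertex 0.933 -0.729 4.275
vertex 1.528 -0.221 3.188
endloop
endfacet
facet normal 0.445 0.380 -0.811
outer loop
vertex 1.528 -0.221 3.188
vertex 2.447 -2.671 2.545
vertex 0.894 -1.733 2.133
endloop
endfacet
facet normal -0.444 -0.379 0.812
outer loop
vertex 0.299 -2.242 3.221
vertex 2.486 -1.667 4.687
vertex 0.933 -0.729 4.275
endloop
endfacet
facet normal -0.325 -0.776 -0.541
outer loop
vertex 1.852 -3.179 3.632
vertex 0.299 -2.242 3.221
vertex 2.447 -2.671 2.545
endloop
endfacet
facet normal -0.444 -0.380 0.811
outer loop
vertex 1.852 -3.179 3.632
vertex 2.486 -1.667 4.687
vertex 0.299 -2.242 3.221
endloop
endfacet
facet normal 0.325 0.776 0.541
outer loop
vertex 0.933 -0.729 4.275
vertex 2.486 -1.667 4.687
vertex 1.528 -0.221 3.188
endloop
endfacet
facet normal 0.444 0.380 -0.812
outer loop
vertex 3.081 -1.158 3.599
vertex 2.447 -2.671 2.545
vertex 1.528 -0.221 3.188
endloop
endfacet
facet normal 0.325 0.776 0.541
outer loop
vertex 1.528 -0.221 3.188
vertex 2.486 -1.667 4.687
vertex 3.081 -1.158 3.599
endloop
endfacet
facet normal 0.835 -0.504 0.221
outer loop
vertex 3.081 -1.158 3.599
vertex 1.852 -3.179 3.632
vertex 2.447 -2.671 2.545
endloop
endfacet
facet normal 0.835 -0.504 0.221
outer loop
vertex 2.486 -1.667 4.687
vertex 1.852 -3.179 3.632
vertex 3.081 -1.158 3.599
endloop
endfacet
facet normal -0.601 -0.518 0.609
outer loop
vertex 2.834 -3.579 1.182
vertex 1.953 -2.066 1.601
vertex 1.608 -3.886 -0.29
endloop
endfacet
facet normal 0.489 -0.841 -0.232
outer loop
vertex 2.667 -2.974 -1.361
vertex 2.834 -3.579 1.182
vertex 1.608 -3.886 -0.29
endloop
endfacet
facet normal -0.602 -0.518 0.608
outer loop
vertex 1.608 -3.886 -0.29
vertex 1.953 -2.066 1.601
vertex 0.728 -2.372 0.128
endloop
endfacet
facet normal -0.632 -0.158 -0.759
outer loop
vertex 0.728 -2.372 0.128
vertex 2.667 -2.974 -1.361
vertex 1.608 -3.886 -0.29
endloop
endfacet
facet normal 0.632 0.158 0.759
outer loop
vertex 2.834 -3.579 1.182
vertex 3.012 -1.154 0.53
vertex 1.953 -2.066 1.601
endloop
endfacet
facet normal 0.489 -0.841 -0.232
outer loop
vertex 3.892 -2.668 0.112
vertex 2.834 -3.579 1.182
vertex 2.667 -2.974 -1.361
endloop
endfacet
facet normal 0.632 0.158 0.759
outer loop
vertex 3.892 -2.668 0.112
vertex 3.012 -1.154 0.53
vertex 2.834 -3.579 1.182
endloop
endfacet
facet normal -0.489 0.841 0.232
outer loop
vertex 1.953 -2.066 1.601
vertex 3.012 -1.154 0.53
vertex 0.728 -2.372 0.128
endloop
endfacet
facet normal -0.632 -0.158 -0.759
outer loop
vertex 1.786 -1.461 -0.942
vertex 2.667 -2.974 -1.361
vertex 0.728 -2.372 0.128
endloop
endfacet
facet normal -0.489 0.841 0.232
outer loop
vertex 0.728 -2.372 0.128
vertex 3.012 -1.154 0.53
vertex 1.786 -1.461 -0.942
endloop
endfacet
facet normal 0.601 0.519 -0.608
outer loop
vertex 1.786 -1.461 -0.942
vertex 3.892 -2.668 0.112
vertex 2.667 -2.974 -1.361
endloop
endfacet
facet normal 0.601 0.518 -0.609
outer loop
vertex 3.012 -1.154 0.53
vertex 3.892 -2.668 0.112
vertex 1.786 -1.461 -0.942
endloop
endfacet

endsolid


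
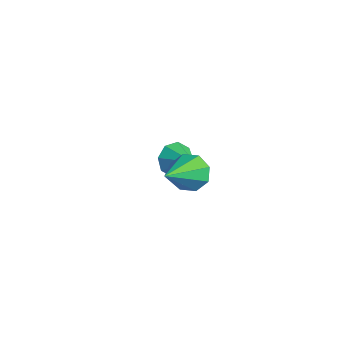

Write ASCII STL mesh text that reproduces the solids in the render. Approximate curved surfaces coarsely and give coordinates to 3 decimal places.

solid 
facet normal -0.865 -0.094 -0.492
outer loop
vertex -3.783 -0.52 -2.409
vertex -4.145 -0.169 -1.84
vertex -3.805 0.057 -2.481
endloop
endfacet
facet normal 0.858 -0.031 -0.513
outer loop
vertex -3.783 -0.52 -2.409
vertex -3.805 0.057 -2.481
vertex -3.055 -0.051 -1.22
endloop
endfacet
facet normal -0.865 -0.095 -0.492
outer loop
vertex -3.805 0.057 -2.481
vertex -4.145 -0.169 -1.84
vertex -4.026 0.501 -2.178
endloop
endfacet
facet normal 0.707 0.604 -0.369
outer loop
vertex -3.805 0.057 -2.481
vertex -4.026 0.501 -2.178
vertex -3.055 -0.051 -1.22
endloop
endfacet
facet normal -0.865 -0.094 -0.492
outer loop
vertex -4.026 0.501 -2.178
vertex -4.145 -0.169 -1.84
vertex -4.317 0.553 -1.676
endloop
endfacet
facet normal 0.389 0.912 0.131
outer loop
vertex -4.026 0.501 -2.178
vertex -4.317 0.553 -1.676
vertex -3.055 -0.051 -1.22
endloop
endfacet
facet normal -0.865 -0.094 -0.492
outer loop
vertex -4.317 0.553 -1.676
vertex -4.145 -0.169 -1.84
vertex -4.507 0.182 -1.271
endloop
endfacet
facet normal 0.090 0.713 0.695
outer loop
vertex -4.317 0.553 -1.676
vertex -4.507 0.182 -1.271
vertex -3.055 -0.051 -1.22
endloop
endfacet
facet normal -0.865 -0.094 -0.492
outer loop
vertex -4.507 0.182 -1.271
vertex -4.145 -0.169 -1.84
vertex -4.485 -0.395 -1.199
endloop
endfacet
facet normal -0.015 0.123 0.992
outer loop
vertex -4.507 0.182 -1.271
vertex -4.485 -0.395 -1.199
vertex -3.055 -0.051 -1.22
endloop
endfacet
facet normal -0.865 -0.094 -0.492
outer loop
vertex -4.485 -0.395 -1.199
vertex -4.145 -0.169 -1.84
vertex -4.264 -0.84 -1.503
endloop
endfacet
facet normal 0.136 -0.512 0.848
outer loop
vertex -4.485 -0.395 -1.199
vertex -4.264 -0.84 -1.503
vertex -3.055 -0.051 -1.22
endloop
endfacet
facet normal -0.866 -0.093 -0.492
outer loop
vertex -4.264 -0.84 -1.503
vertex -4.145 -0.169 -1.84
vertex -3.974 -0.891 -2.004
endloop
endfacet
facet normal 0.454 -0.821 0.347
outer loop
vertex -4.264 -0.84 -1.503
vertex -3.974 -0.891 -2.004
vertex -3.055 -0.051 -1.22
endloop
endfacet
facet normal -0.865 -0.093 -0.493
outer loop
vertex -3.974 -0.891 -2.004
vertex -4.145 -0.169 -1.84
vertex -3.783 -0.52 -2.409
endloop
endfacet
facet normal 0.753 -0.622 -0.215
outer loop
vertex -3.974 -0.891 -2.004
vertex -3.783 -0.52 -2.409
vertex -3.055 -0.051 -1.22
endloop
endfacet
facet normal -0.388 0.700 -0.599
outer loop
vertex 0.535 -1.842 2.379
vertex 0.125 -2.374 2.023
vertex 0.014 -1.921 2.624
endloop
endfacet
facet normal 0.322 0.454 0.831
outer loop
vertex 0.535 -1.842 2.379
vertex 0.014 -1.921 2.624
vertex 0.975 -3.906 3.337
endloop
endfacet
facet normal -0.388 0.700 -0.599
outer loop
vertex 0.014 -1.921 2.624
vertex 0.125 -2.374 2.023
vertex -0.443 -2.266 2.517
endloop
endfacet
facet normal -0.342 0.166 0.925
outer loop
vertex 0.014 -1.921 2.624
vertex -0.443 -2.266 2.517
vertex 0.975 -3.906 3.337
endloop
endfacet
facet normal -0.388 0.700 -0.599
outer loop
vertex -0.443 -2.266 2.517
vertex 0.125 -2.374 2.023
vertex -0.566 -2.673 2.121
endloop
endfacet
facet normal -0.736 -0.345 0.583
outer loop
vertex -0.443 -2.266 2.517
vertex -0.566 -2.673 2.121
vertex 0.975 -3.906 3.337
endloop
endfacet
facet normal -0.388 0.700 -0.599
outer loop
vertex -0.566 -2.673 2.121
vertex 0.125 -2.374 2.023
vertex -0.285 -2.905 1.668
endloop
endfacet
facet normal -0.629 -0.778 0.008
outer loop
vertex -0.566 -2.673 2.121
vertex -0.285 -2.905 1.668
vertex 0.975 -3.906 3.337
endloop
endfacet
facet normal -0.387 0.700 -0.600
outer loop
vertex -0.285 -2.905 1.668
vertex 0.125 -2.374 2.023
vertex 0.237 -2.826 1.423
endloop
endfacet
facet normal -0.085 -0.881 -0.465
outer loop
vertex -0.285 -2.905 1.668
vertex 0.237 -2.826 1.423
vertex 0.975 -3.906 3.337
endloop
endfacet
facet normal -0.389 0.700 -0.600
outer loop
vertex 0.237 -2.826 1.423
vertex 0.125 -2.374 2.023
vertex 0.693 -2.481 1.53
endloop
endfacet
facet normal 0.580 -0.593 -0.558
outer loop
vertex 0.237 -2.826 1.423
vertex 0.693 -2.481 1.53
vertex 0.975 -3.906 3.337
endloop
endfacet
facet normal -0.388 0.701 -0.599
outer loop
vertex 0.693 -2.481 1.53
vertex 0.125 -2.374 2.023
vertex 0.817 -2.074 1.926
endloop
endfacet
facet normal 0.972 -0.084 -0.218
outer loop
vertex 0.693 -2.481 1.53
vertex 0.817 -2.074 1.926
vertex 0.975 -3.906 3.337
endloop
endfacet
facet normal -0.388 0.700 -0.600
outer loop
vertex 0.817 -2.074 1.926
vertex 0.125 -2.374 2.023
vertex 0.535 -1.842 2.379
endloop
endfacet
facet normal 0.865 0.351 0.359
outer loop
vertex 0.817 -2.074 1.926
vertex 0.535 -1.842 2.379
vertex 0.975 -3.906 3.337
endloop
endfacet

endsolid
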